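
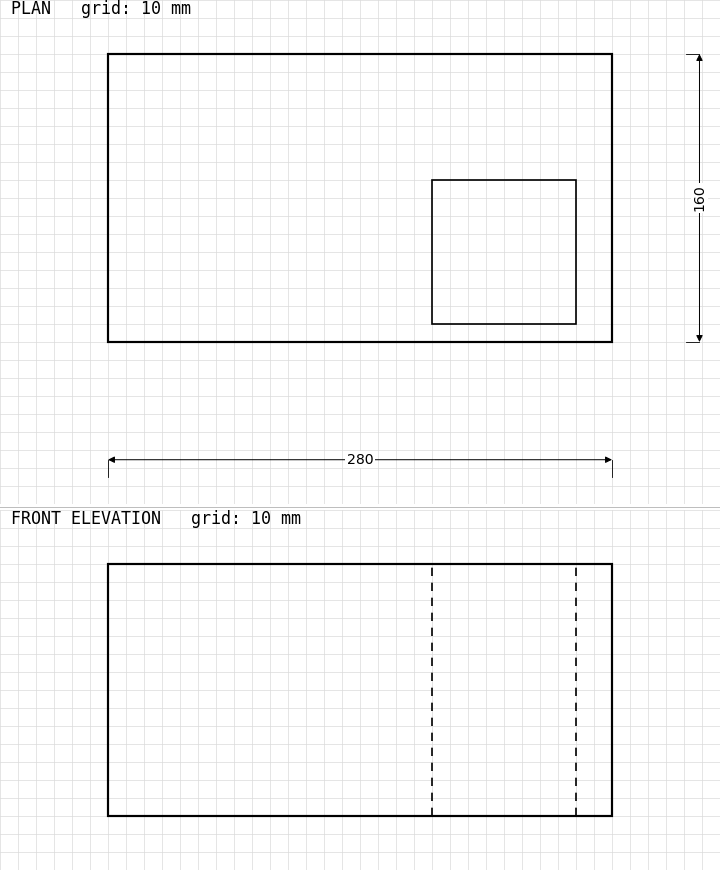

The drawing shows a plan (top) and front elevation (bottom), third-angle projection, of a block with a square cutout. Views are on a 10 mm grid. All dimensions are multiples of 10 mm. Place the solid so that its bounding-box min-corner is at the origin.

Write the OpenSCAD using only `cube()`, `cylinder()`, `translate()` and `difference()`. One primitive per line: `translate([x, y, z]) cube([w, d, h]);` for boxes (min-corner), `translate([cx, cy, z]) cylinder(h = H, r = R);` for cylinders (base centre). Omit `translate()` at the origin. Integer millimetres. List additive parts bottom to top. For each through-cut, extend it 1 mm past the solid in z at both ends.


difference() {
  cube([280, 160, 140]);
  translate([180, 10, -1]) cube([80, 80, 142]);
}


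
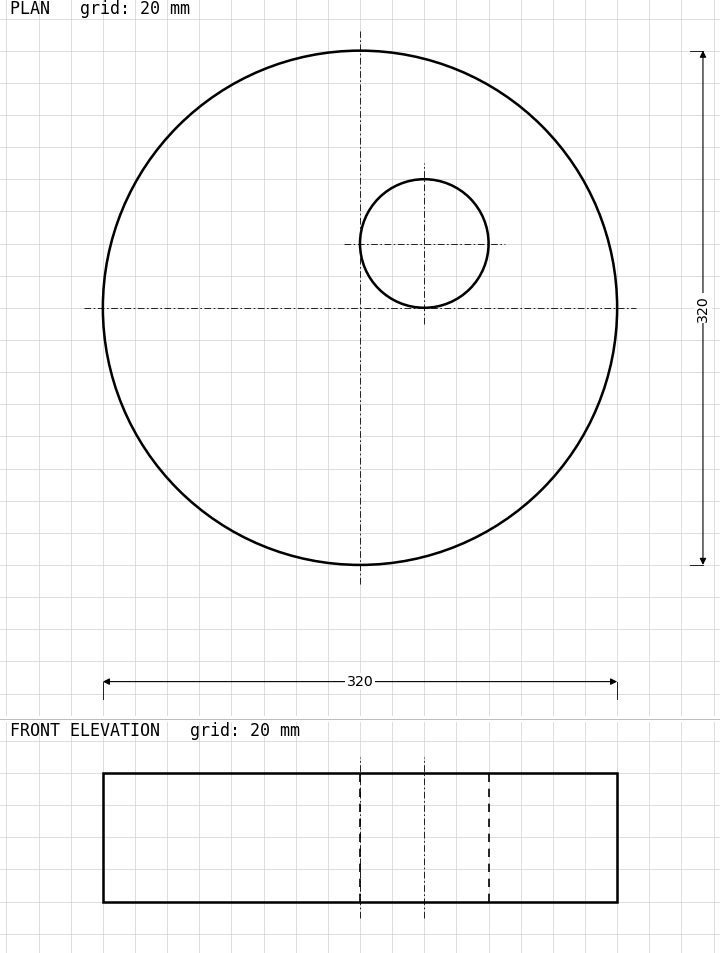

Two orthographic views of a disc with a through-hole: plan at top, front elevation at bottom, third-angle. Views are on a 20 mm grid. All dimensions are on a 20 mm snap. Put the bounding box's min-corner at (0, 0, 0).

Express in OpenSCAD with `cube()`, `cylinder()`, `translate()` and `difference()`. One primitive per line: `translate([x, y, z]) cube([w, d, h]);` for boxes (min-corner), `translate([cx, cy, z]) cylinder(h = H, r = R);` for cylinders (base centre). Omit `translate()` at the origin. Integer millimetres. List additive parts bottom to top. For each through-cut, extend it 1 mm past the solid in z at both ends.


difference() {
  translate([160, 160, 0]) cylinder(h = 80, r = 160);
  translate([200, 200, -1]) cylinder(h = 82, r = 40);
}


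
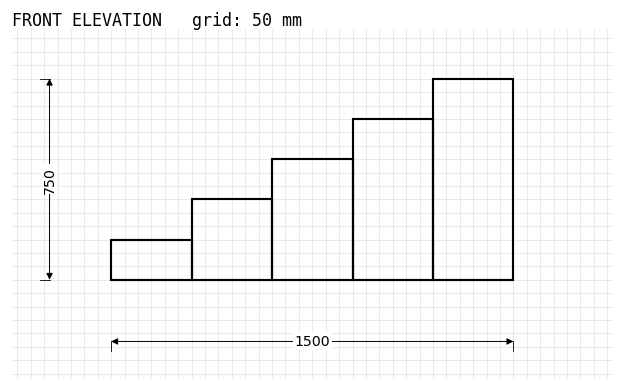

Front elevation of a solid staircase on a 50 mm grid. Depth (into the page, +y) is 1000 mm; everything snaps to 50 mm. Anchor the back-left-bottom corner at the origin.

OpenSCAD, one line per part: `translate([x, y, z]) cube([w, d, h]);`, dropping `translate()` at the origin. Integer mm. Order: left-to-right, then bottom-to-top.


cube([300, 1000, 150]);
translate([300, 0, 0]) cube([300, 1000, 300]);
translate([600, 0, 0]) cube([300, 1000, 450]);
translate([900, 0, 0]) cube([300, 1000, 600]);
translate([1200, 0, 0]) cube([300, 1000, 750]);


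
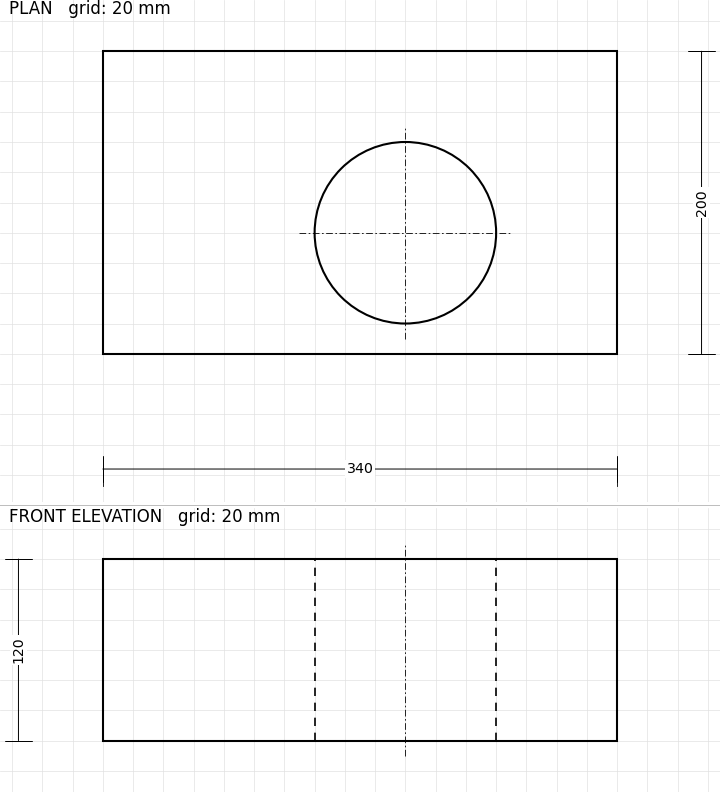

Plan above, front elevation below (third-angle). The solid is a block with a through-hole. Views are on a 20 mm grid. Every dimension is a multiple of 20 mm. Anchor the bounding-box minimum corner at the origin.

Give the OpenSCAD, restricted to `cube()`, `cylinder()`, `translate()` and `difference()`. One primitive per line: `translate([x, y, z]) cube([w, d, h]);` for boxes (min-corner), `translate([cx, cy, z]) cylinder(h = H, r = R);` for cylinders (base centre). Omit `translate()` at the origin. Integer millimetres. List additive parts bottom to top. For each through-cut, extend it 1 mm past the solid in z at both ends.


difference() {
  cube([340, 200, 120]);
  translate([200, 80, -1]) cylinder(h = 122, r = 60);
}


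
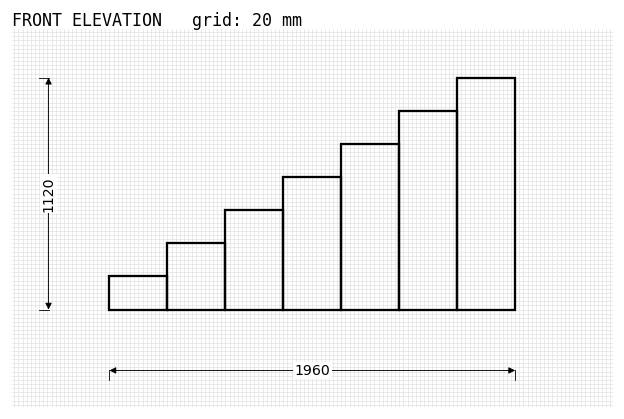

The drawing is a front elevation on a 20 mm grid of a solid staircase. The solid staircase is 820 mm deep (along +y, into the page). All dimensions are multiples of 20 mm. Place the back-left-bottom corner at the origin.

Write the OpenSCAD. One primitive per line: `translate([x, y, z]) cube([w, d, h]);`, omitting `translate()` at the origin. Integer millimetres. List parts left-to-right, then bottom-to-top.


cube([280, 820, 160]);
translate([280, 0, 0]) cube([280, 820, 320]);
translate([560, 0, 0]) cube([280, 820, 480]);
translate([840, 0, 0]) cube([280, 820, 640]);
translate([1120, 0, 0]) cube([280, 820, 800]);
translate([1400, 0, 0]) cube([280, 820, 960]);
translate([1680, 0, 0]) cube([280, 820, 1120]);


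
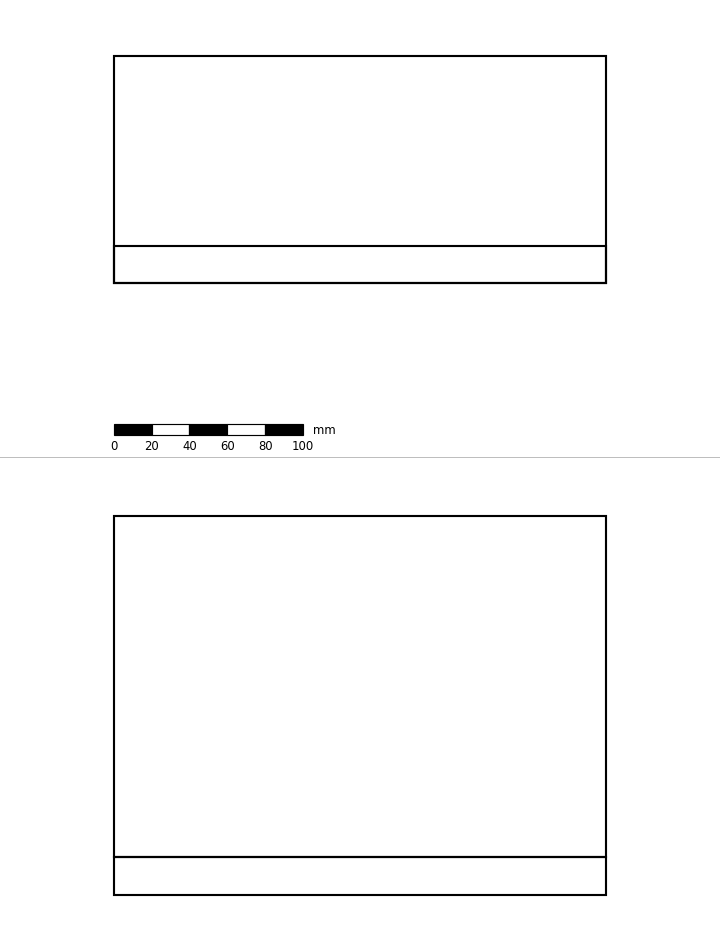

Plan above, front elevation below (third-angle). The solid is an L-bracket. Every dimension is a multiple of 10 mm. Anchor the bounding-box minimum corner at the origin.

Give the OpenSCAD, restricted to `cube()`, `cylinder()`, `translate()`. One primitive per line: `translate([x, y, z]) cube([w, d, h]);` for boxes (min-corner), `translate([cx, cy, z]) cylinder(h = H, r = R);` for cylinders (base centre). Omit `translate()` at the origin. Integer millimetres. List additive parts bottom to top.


cube([260, 120, 20]);
translate([0, 0, 20]) cube([260, 20, 180]);


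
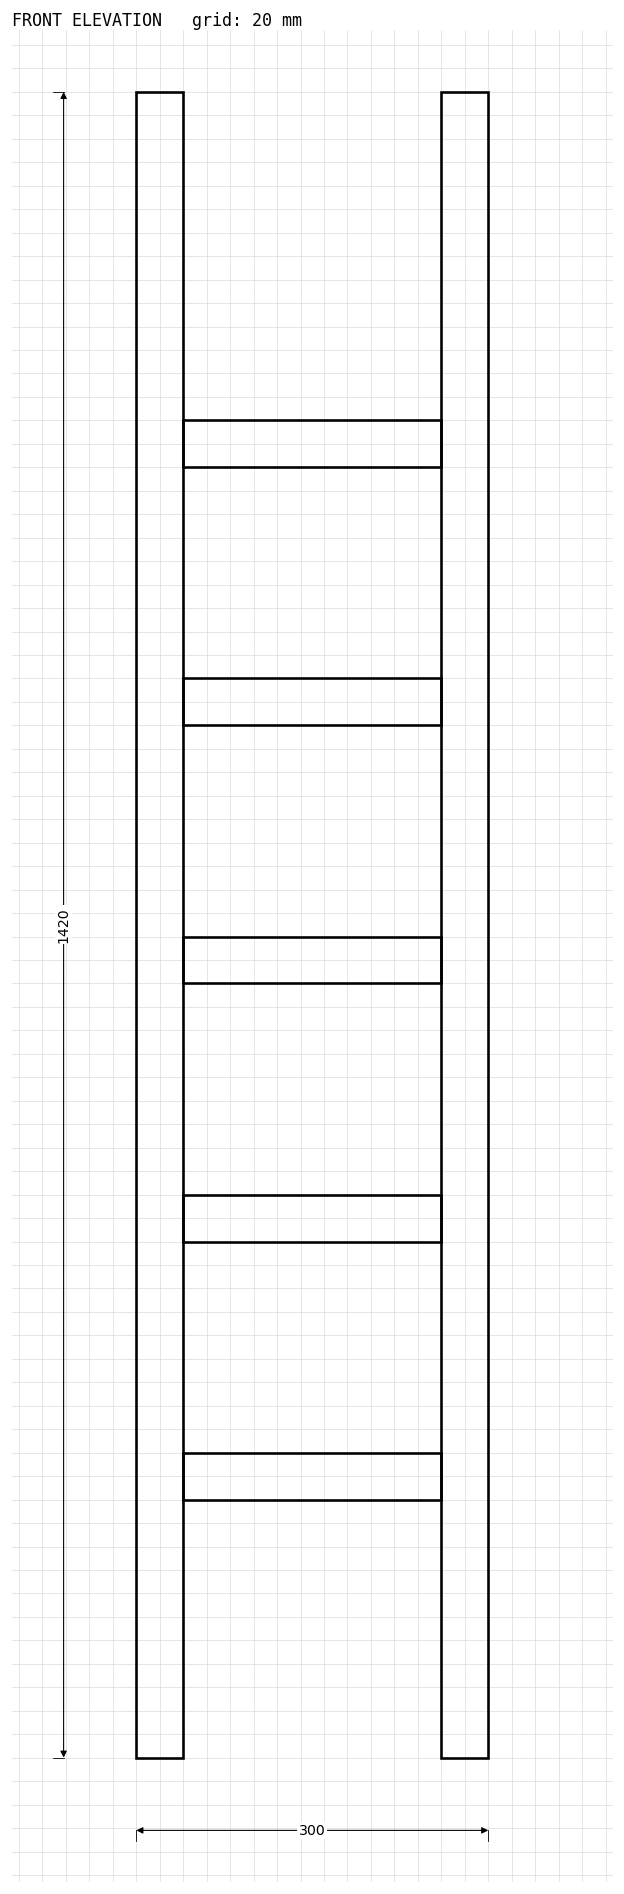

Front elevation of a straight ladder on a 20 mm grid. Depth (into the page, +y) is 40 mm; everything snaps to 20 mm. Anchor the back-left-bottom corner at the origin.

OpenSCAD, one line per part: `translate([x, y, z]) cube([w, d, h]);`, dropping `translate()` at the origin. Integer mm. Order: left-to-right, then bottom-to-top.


cube([40, 40, 1420]);
translate([40, 0, 220]) cube([220, 40, 40]);
translate([40, 0, 440]) cube([220, 40, 40]);
translate([40, 0, 660]) cube([220, 40, 40]);
translate([40, 0, 880]) cube([220, 40, 40]);
translate([40, 0, 1100]) cube([220, 40, 40]);
translate([260, 0, 0]) cube([40, 40, 1420]);


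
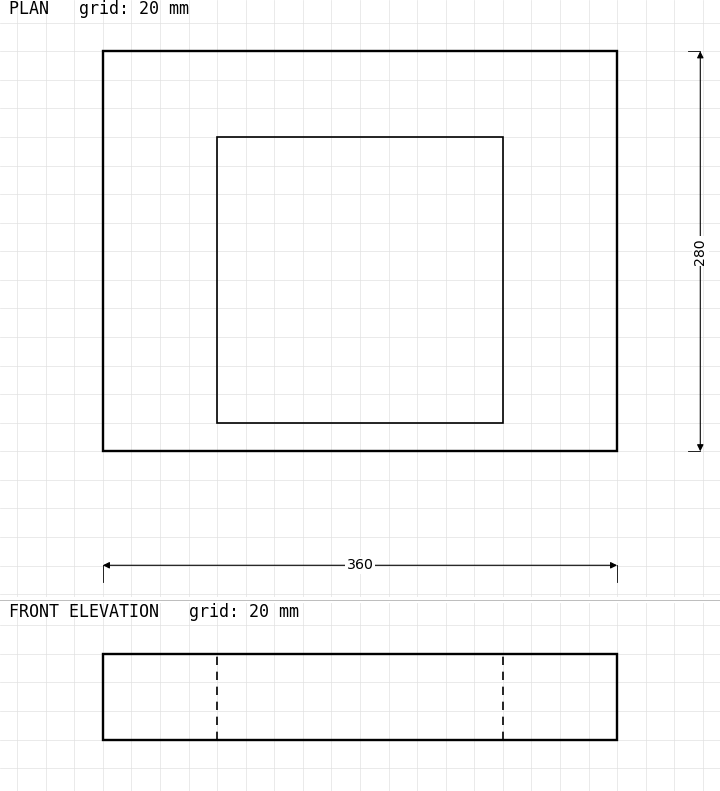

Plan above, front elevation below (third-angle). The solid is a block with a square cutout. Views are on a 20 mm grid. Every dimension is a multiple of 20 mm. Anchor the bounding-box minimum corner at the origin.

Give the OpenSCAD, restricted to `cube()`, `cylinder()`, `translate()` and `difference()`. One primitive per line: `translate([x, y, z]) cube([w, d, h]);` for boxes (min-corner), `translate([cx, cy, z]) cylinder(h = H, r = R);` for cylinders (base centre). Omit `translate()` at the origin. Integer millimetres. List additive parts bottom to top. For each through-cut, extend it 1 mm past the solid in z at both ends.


difference() {
  cube([360, 280, 60]);
  translate([80, 20, -1]) cube([200, 200, 62]);
}


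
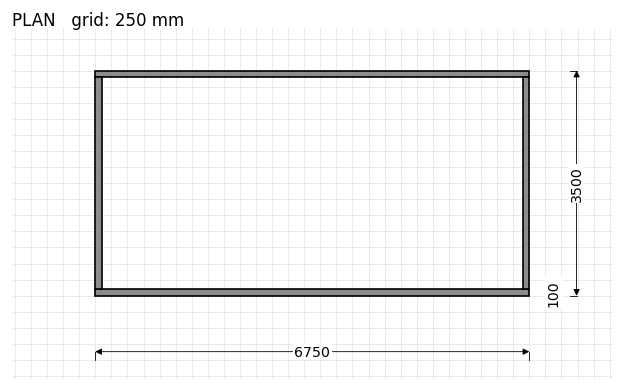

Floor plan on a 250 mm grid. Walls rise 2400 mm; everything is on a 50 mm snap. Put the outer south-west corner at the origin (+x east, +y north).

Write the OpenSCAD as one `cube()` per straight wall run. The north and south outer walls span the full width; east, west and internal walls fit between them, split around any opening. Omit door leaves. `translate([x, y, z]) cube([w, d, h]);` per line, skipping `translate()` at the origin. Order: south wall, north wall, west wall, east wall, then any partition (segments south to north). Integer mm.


cube([6750, 100, 2400]);
translate([0, 3400, 0]) cube([6750, 100, 2400]);
translate([0, 100, 0]) cube([100, 3300, 2400]);
translate([6650, 100, 0]) cube([100, 3300, 2400]);


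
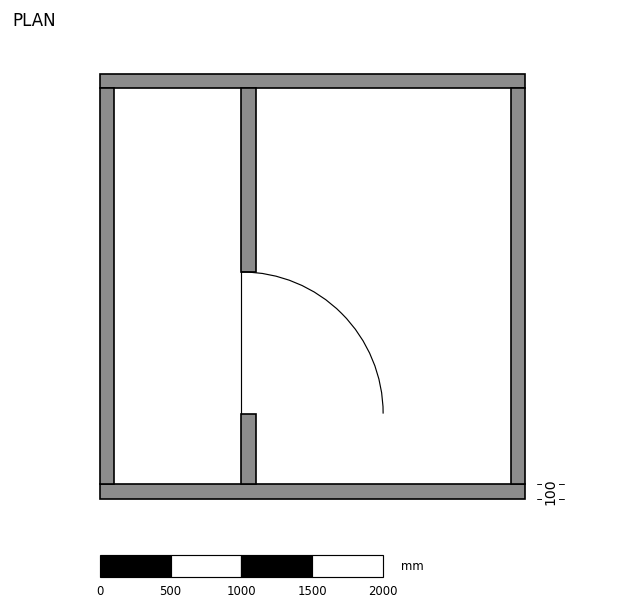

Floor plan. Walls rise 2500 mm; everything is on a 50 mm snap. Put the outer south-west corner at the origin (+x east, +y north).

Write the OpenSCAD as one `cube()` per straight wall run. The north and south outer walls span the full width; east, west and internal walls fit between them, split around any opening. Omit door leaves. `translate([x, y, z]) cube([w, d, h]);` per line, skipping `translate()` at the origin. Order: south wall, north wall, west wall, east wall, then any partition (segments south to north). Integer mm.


cube([3000, 100, 2500]);
translate([0, 2900, 0]) cube([3000, 100, 2500]);
translate([0, 100, 0]) cube([100, 2800, 2500]);
translate([2900, 100, 0]) cube([100, 2800, 2500]);
translate([1000, 100, 0]) cube([100, 500, 2500]);
translate([1000, 1600, 0]) cube([100, 1300, 2500]);


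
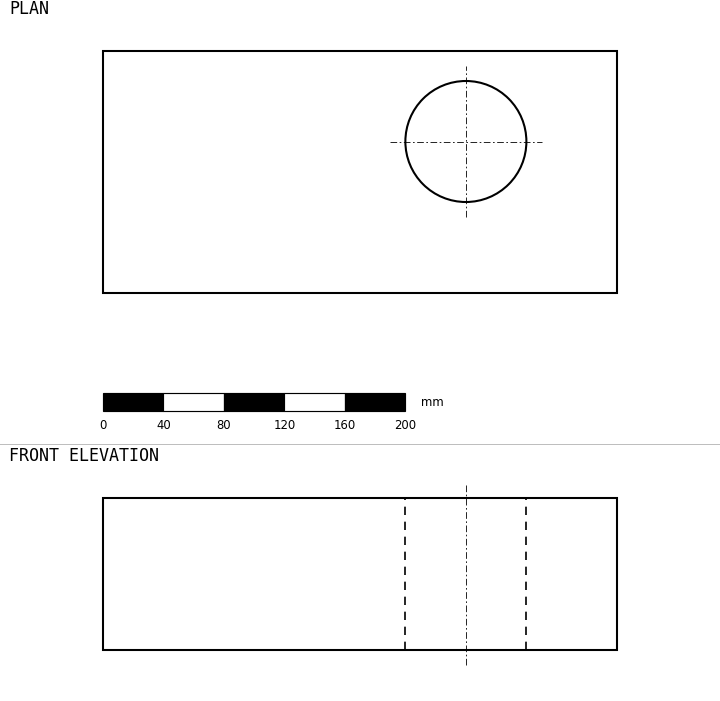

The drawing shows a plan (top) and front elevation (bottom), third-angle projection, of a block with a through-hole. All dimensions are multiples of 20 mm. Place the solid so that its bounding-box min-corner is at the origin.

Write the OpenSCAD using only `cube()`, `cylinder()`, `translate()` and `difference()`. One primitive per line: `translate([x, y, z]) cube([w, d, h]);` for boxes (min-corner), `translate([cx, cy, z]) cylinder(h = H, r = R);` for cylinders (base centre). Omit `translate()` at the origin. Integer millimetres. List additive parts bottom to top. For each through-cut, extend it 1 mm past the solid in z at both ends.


difference() {
  cube([340, 160, 100]);
  translate([240, 100, -1]) cylinder(h = 102, r = 40);
}


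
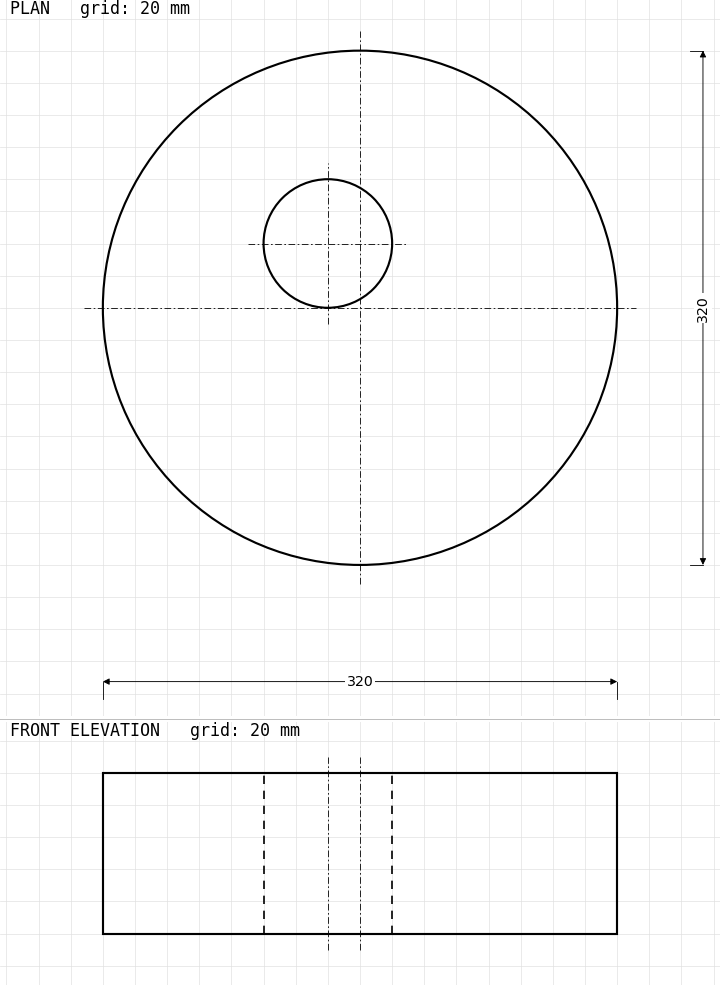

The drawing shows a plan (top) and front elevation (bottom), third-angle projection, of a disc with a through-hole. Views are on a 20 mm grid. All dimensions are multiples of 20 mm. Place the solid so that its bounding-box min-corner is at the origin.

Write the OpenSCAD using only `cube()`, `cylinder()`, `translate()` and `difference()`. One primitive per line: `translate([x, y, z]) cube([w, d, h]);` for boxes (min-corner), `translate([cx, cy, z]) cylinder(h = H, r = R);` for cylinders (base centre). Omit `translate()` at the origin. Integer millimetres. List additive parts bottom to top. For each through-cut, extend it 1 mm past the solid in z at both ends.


difference() {
  translate([160, 160, 0]) cylinder(h = 100, r = 160);
  translate([140, 200, -1]) cylinder(h = 102, r = 40);
}


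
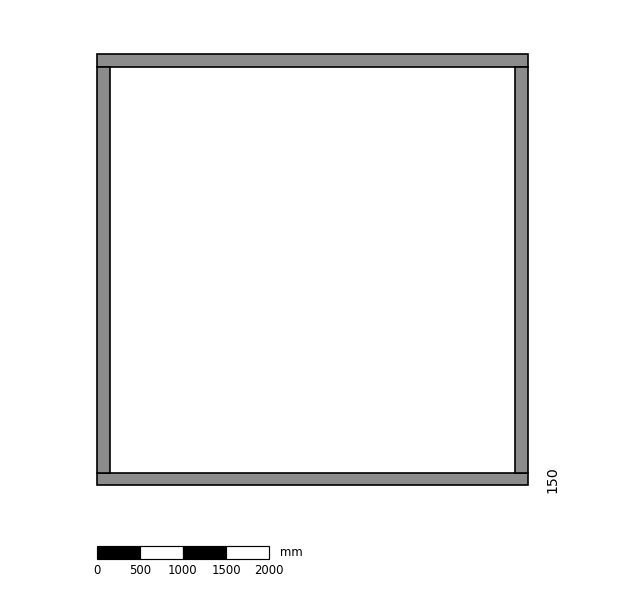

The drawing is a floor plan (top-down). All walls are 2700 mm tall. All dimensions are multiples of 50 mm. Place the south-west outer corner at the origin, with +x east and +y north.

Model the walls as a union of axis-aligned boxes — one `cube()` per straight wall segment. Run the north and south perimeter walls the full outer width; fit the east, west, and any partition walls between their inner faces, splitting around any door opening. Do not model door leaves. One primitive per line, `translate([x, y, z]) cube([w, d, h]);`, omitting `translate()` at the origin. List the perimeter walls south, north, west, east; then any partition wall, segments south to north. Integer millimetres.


cube([5000, 150, 2700]);
translate([0, 4850, 0]) cube([5000, 150, 2700]);
translate([0, 150, 0]) cube([150, 4700, 2700]);
translate([4850, 150, 0]) cube([150, 4700, 2700]);


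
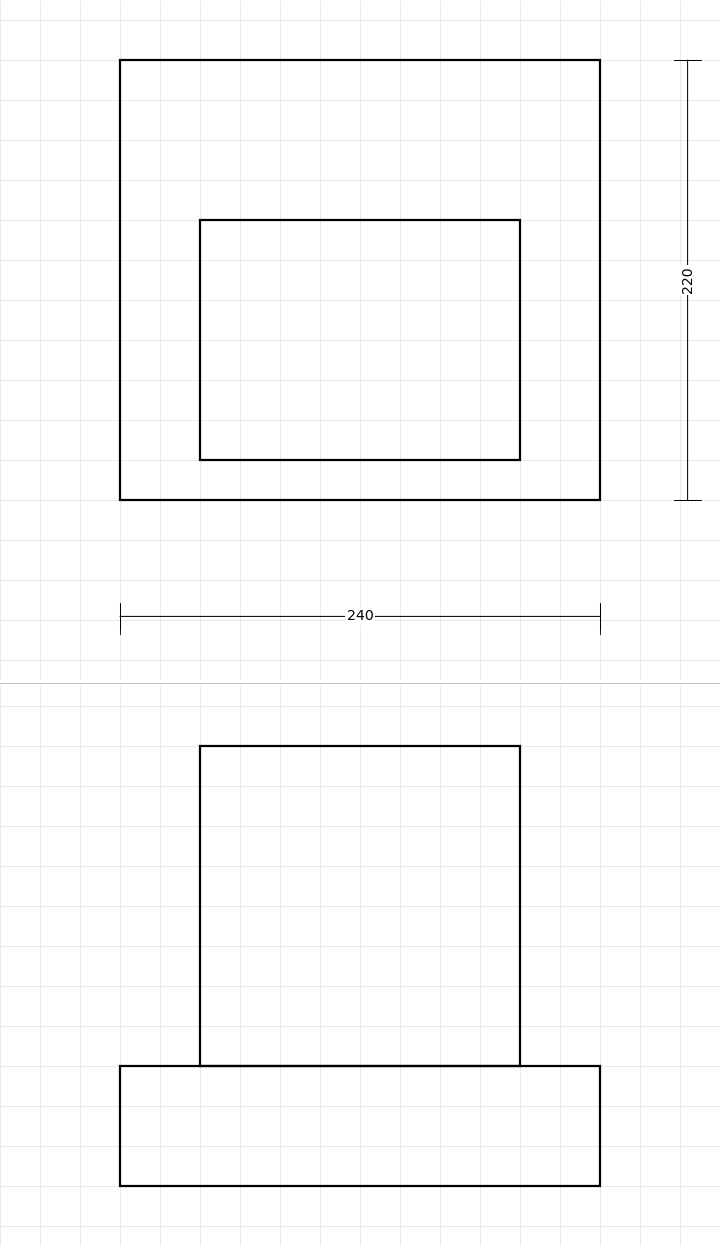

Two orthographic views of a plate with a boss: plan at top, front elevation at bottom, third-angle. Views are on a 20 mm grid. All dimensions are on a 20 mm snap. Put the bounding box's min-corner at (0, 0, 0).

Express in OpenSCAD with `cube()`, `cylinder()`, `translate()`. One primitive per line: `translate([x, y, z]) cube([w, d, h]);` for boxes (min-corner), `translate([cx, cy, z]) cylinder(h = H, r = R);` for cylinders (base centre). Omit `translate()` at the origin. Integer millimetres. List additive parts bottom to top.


cube([240, 220, 60]);
translate([40, 20, 60]) cube([160, 120, 160]);


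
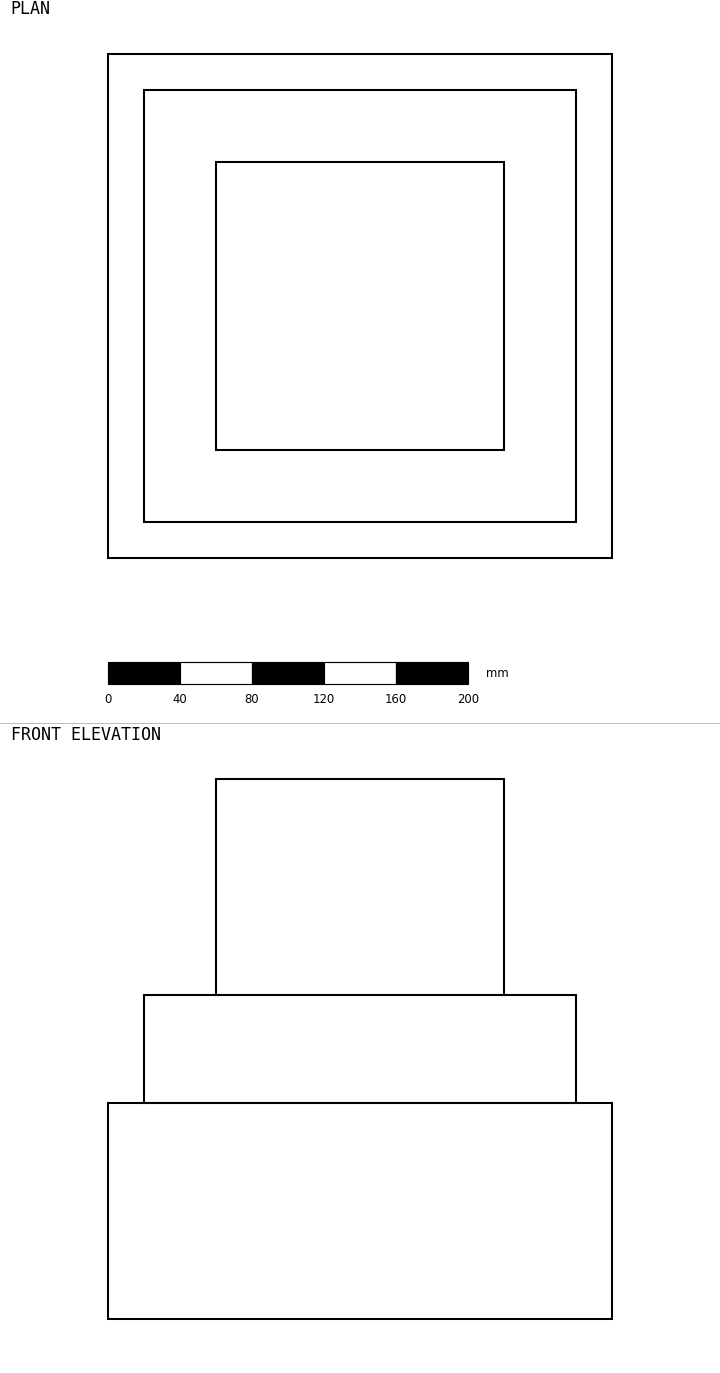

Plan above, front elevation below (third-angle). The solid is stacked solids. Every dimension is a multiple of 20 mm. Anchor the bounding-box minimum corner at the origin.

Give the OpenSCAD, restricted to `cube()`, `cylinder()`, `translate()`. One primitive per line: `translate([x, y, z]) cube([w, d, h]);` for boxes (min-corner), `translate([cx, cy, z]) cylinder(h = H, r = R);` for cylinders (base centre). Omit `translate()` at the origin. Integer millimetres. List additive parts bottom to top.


cube([280, 280, 120]);
translate([20, 20, 120]) cube([240, 240, 60]);
translate([60, 60, 180]) cube([160, 160, 120]);


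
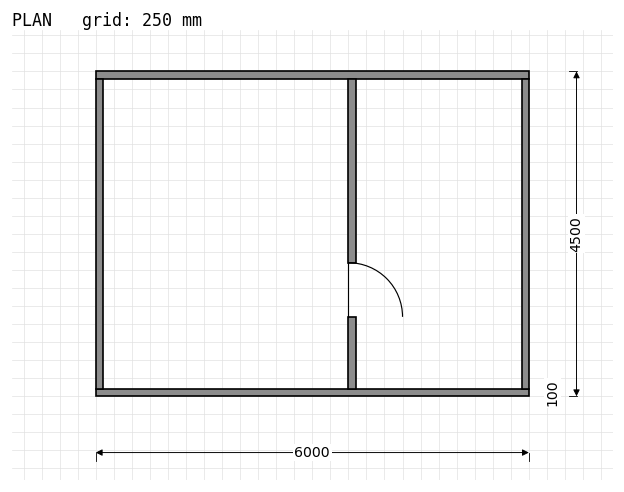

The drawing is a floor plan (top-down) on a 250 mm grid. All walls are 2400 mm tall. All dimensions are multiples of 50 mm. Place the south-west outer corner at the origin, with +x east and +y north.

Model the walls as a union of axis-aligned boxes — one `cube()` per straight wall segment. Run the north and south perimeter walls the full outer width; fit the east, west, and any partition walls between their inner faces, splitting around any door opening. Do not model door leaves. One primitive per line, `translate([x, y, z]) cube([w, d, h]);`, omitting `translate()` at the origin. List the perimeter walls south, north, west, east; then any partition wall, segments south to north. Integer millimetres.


cube([6000, 100, 2400]);
translate([0, 4400, 0]) cube([6000, 100, 2400]);
translate([0, 100, 0]) cube([100, 4300, 2400]);
translate([5900, 100, 0]) cube([100, 4300, 2400]);
translate([3500, 100, 0]) cube([100, 1000, 2400]);
translate([3500, 1850, 0]) cube([100, 2550, 2400]);


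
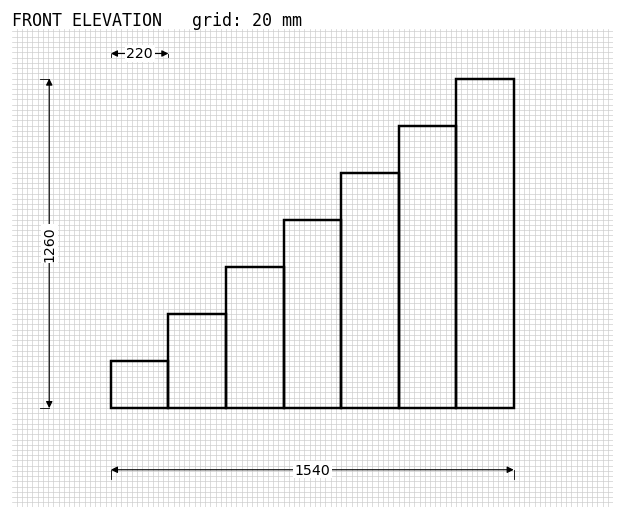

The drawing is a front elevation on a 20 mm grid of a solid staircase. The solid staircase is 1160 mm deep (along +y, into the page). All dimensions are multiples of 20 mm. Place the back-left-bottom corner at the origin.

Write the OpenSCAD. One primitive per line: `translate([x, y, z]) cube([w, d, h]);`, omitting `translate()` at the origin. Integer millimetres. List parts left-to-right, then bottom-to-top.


cube([220, 1160, 180]);
translate([220, 0, 0]) cube([220, 1160, 360]);
translate([440, 0, 0]) cube([220, 1160, 540]);
translate([660, 0, 0]) cube([220, 1160, 720]);
translate([880, 0, 0]) cube([220, 1160, 900]);
translate([1100, 0, 0]) cube([220, 1160, 1080]);
translate([1320, 0, 0]) cube([220, 1160, 1260]);


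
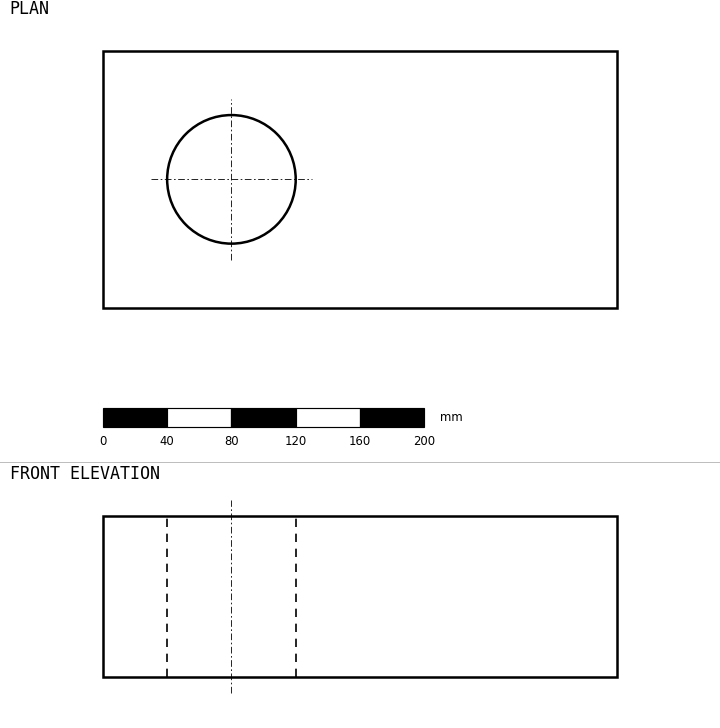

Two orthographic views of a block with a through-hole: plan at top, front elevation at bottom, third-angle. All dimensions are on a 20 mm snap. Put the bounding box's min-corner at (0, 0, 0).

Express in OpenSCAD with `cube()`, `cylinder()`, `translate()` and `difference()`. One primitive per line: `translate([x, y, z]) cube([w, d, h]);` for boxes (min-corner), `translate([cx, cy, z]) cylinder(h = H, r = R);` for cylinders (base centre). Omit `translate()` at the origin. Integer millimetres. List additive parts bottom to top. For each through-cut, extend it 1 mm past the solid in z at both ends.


difference() {
  cube([320, 160, 100]);
  translate([80, 80, -1]) cylinder(h = 102, r = 40);
}


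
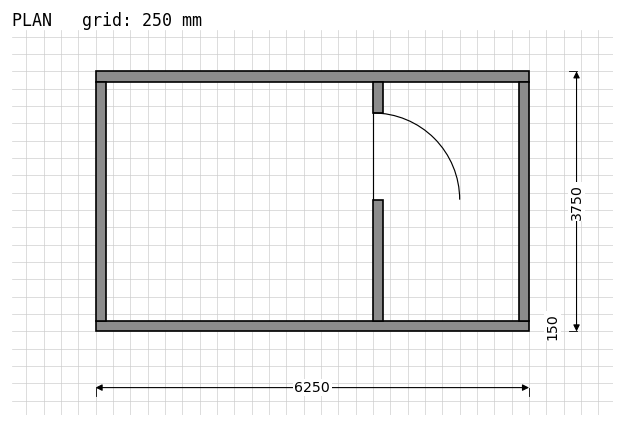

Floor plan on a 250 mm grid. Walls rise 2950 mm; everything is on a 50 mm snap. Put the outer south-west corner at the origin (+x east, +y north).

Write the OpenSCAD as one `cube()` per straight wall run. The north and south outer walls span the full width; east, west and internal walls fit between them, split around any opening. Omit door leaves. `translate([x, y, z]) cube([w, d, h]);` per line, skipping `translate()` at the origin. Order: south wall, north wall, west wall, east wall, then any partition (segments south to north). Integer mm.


cube([6250, 150, 2950]);
translate([0, 3600, 0]) cube([6250, 150, 2950]);
translate([0, 150, 0]) cube([150, 3450, 2950]);
translate([6100, 150, 0]) cube([150, 3450, 2950]);
translate([4000, 150, 0]) cube([150, 1750, 2950]);
translate([4000, 3150, 0]) cube([150, 450, 2950]);


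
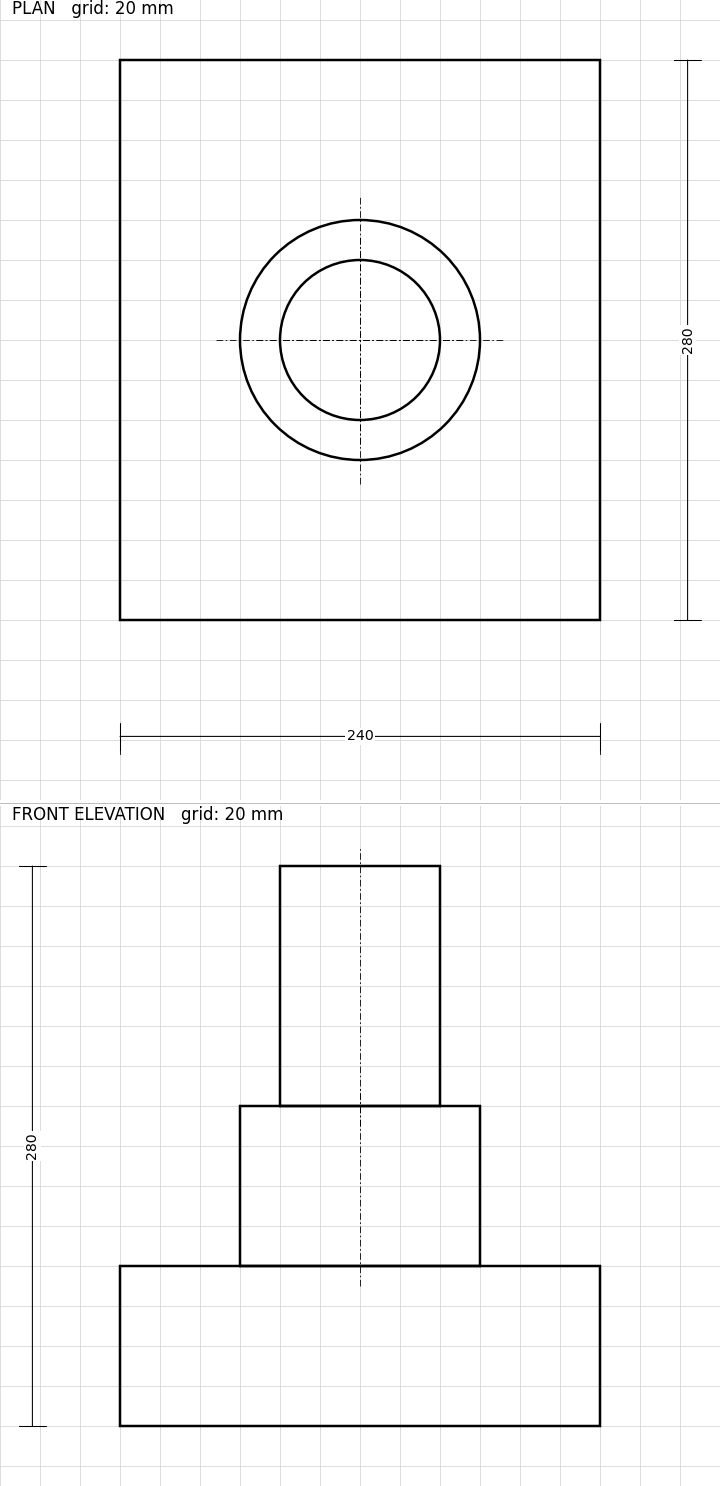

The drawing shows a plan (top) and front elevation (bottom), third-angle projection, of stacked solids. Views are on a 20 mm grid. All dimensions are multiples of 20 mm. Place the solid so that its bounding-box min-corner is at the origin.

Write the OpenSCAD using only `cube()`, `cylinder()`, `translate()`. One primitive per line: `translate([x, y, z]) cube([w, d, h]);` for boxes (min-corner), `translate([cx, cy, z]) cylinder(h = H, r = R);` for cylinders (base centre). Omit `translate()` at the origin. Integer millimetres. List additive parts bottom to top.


cube([240, 280, 80]);
translate([120, 140, 80]) cylinder(h = 80, r = 60);
translate([120, 140, 160]) cylinder(h = 120, r = 40);


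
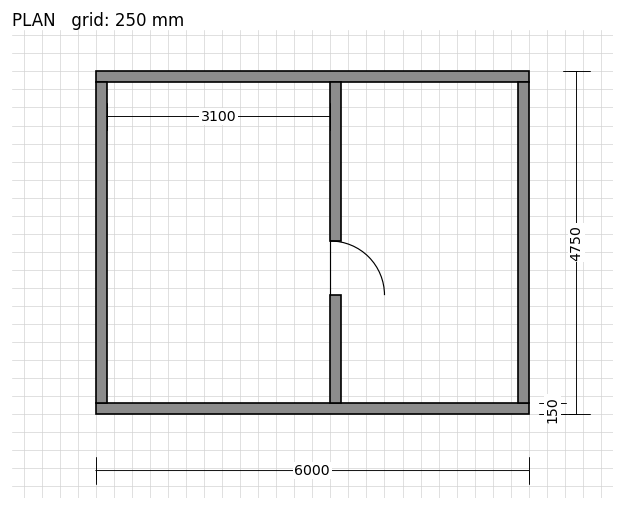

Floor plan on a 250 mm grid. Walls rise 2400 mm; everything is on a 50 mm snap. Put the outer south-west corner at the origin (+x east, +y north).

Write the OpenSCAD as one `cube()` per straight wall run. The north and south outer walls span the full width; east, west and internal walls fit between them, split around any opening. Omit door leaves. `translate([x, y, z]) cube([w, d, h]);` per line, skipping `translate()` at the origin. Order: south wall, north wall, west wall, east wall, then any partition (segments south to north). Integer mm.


cube([6000, 150, 2400]);
translate([0, 4600, 0]) cube([6000, 150, 2400]);
translate([0, 150, 0]) cube([150, 4450, 2400]);
translate([5850, 150, 0]) cube([150, 4450, 2400]);
translate([3250, 150, 0]) cube([150, 1500, 2400]);
translate([3250, 2400, 0]) cube([150, 2200, 2400]);


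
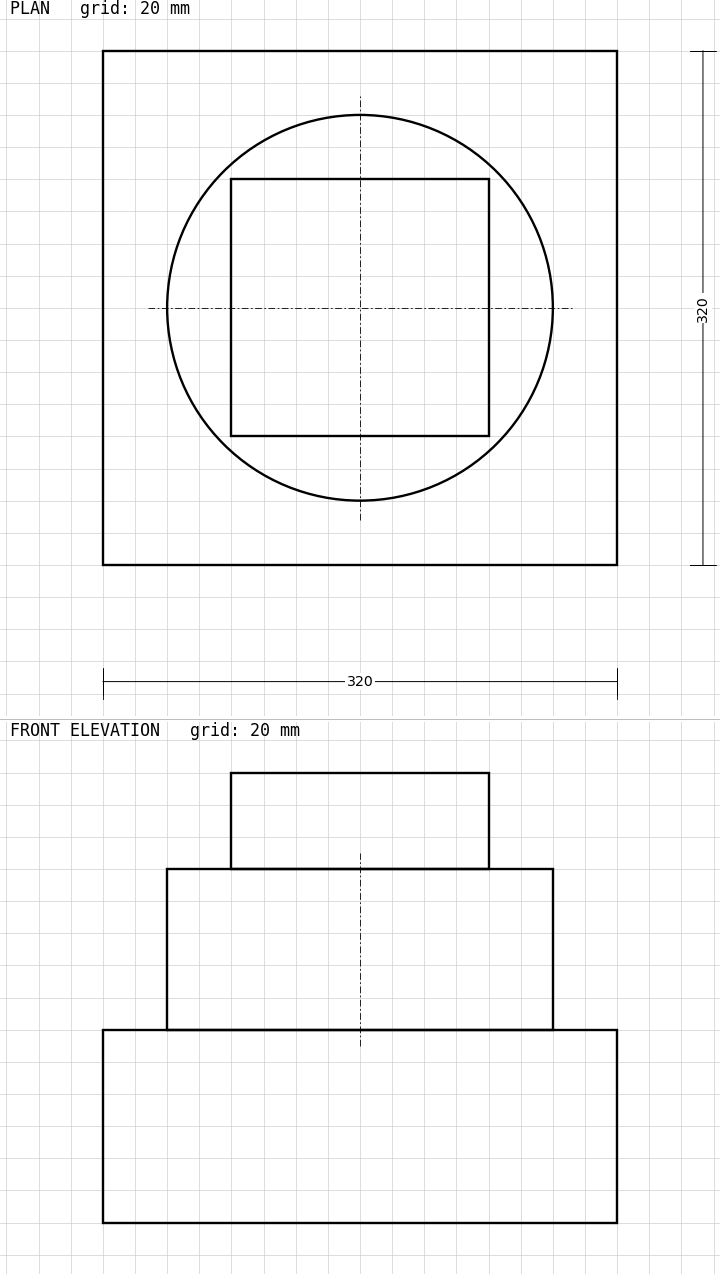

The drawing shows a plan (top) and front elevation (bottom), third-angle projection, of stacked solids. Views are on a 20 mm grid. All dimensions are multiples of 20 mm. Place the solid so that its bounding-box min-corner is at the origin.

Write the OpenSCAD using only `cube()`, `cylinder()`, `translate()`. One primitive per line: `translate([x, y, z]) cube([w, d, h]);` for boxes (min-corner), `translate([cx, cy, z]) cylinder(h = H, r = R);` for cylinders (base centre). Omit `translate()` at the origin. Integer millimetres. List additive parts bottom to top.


cube([320, 320, 120]);
translate([160, 160, 120]) cylinder(h = 100, r = 120);
translate([80, 80, 220]) cube([160, 160, 60]);


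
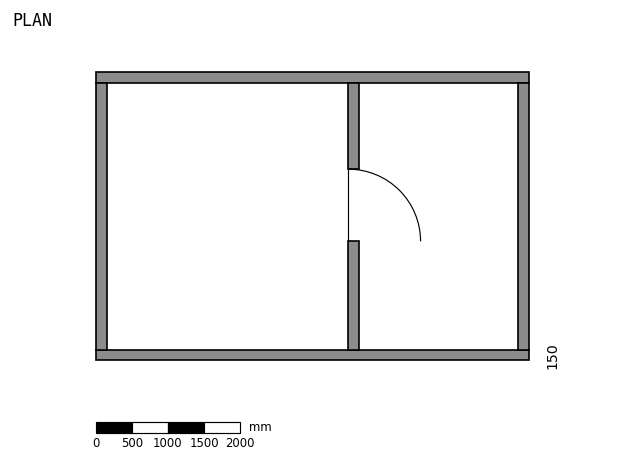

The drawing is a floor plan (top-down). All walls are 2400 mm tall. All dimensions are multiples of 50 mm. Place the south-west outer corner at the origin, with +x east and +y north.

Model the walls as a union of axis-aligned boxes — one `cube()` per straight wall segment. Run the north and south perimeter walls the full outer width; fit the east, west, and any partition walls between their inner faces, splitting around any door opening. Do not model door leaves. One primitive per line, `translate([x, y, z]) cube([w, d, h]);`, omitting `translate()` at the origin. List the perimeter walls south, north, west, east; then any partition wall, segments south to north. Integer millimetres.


cube([6000, 150, 2400]);
translate([0, 3850, 0]) cube([6000, 150, 2400]);
translate([0, 150, 0]) cube([150, 3700, 2400]);
translate([5850, 150, 0]) cube([150, 3700, 2400]);
translate([3500, 150, 0]) cube([150, 1500, 2400]);
translate([3500, 2650, 0]) cube([150, 1200, 2400]);


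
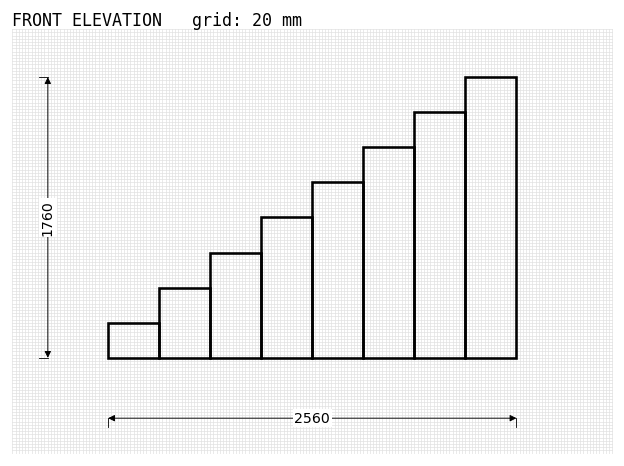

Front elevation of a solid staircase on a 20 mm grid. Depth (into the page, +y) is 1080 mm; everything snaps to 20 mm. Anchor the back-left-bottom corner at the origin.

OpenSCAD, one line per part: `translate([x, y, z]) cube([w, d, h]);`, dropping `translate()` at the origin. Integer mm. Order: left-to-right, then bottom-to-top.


cube([320, 1080, 220]);
translate([320, 0, 0]) cube([320, 1080, 440]);
translate([640, 0, 0]) cube([320, 1080, 660]);
translate([960, 0, 0]) cube([320, 1080, 880]);
translate([1280, 0, 0]) cube([320, 1080, 1100]);
translate([1600, 0, 0]) cube([320, 1080, 1320]);
translate([1920, 0, 0]) cube([320, 1080, 1540]);
translate([2240, 0, 0]) cube([320, 1080, 1760]);


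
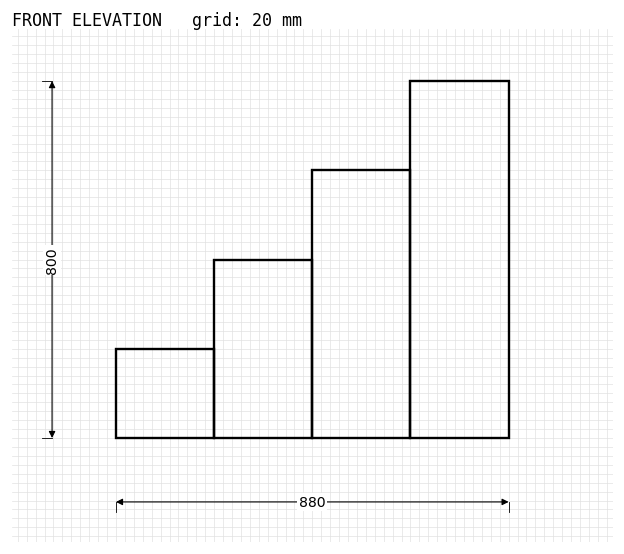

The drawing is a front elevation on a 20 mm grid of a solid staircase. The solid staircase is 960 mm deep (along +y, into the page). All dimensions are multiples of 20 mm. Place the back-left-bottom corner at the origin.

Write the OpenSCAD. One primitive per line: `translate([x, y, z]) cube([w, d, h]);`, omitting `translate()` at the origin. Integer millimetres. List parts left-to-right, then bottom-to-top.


cube([220, 960, 200]);
translate([220, 0, 0]) cube([220, 960, 400]);
translate([440, 0, 0]) cube([220, 960, 600]);
translate([660, 0, 0]) cube([220, 960, 800]);


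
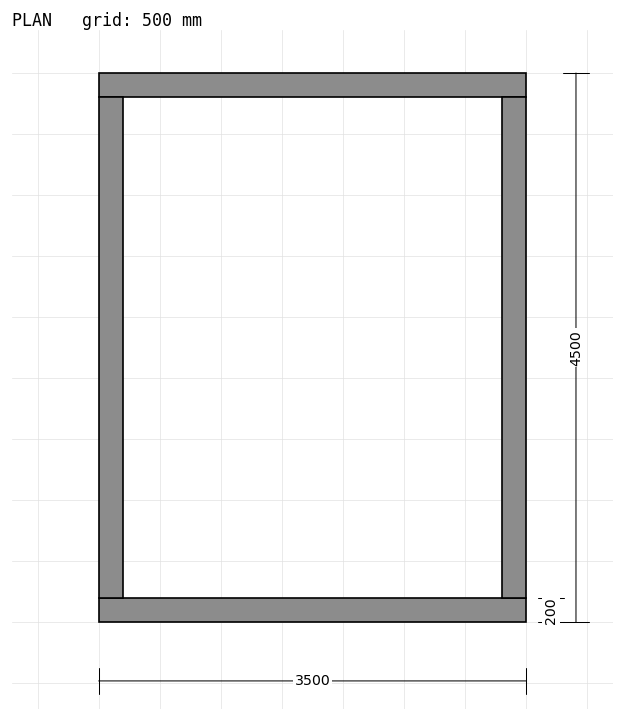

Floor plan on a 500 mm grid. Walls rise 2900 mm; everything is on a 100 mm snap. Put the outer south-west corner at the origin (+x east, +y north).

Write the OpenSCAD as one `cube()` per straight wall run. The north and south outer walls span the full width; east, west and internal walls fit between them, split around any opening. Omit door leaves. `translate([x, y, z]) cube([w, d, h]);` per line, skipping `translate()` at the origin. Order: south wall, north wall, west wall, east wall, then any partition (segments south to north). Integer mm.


cube([3500, 200, 2900]);
translate([0, 4300, 0]) cube([3500, 200, 2900]);
translate([0, 200, 0]) cube([200, 4100, 2900]);
translate([3300, 200, 0]) cube([200, 4100, 2900]);


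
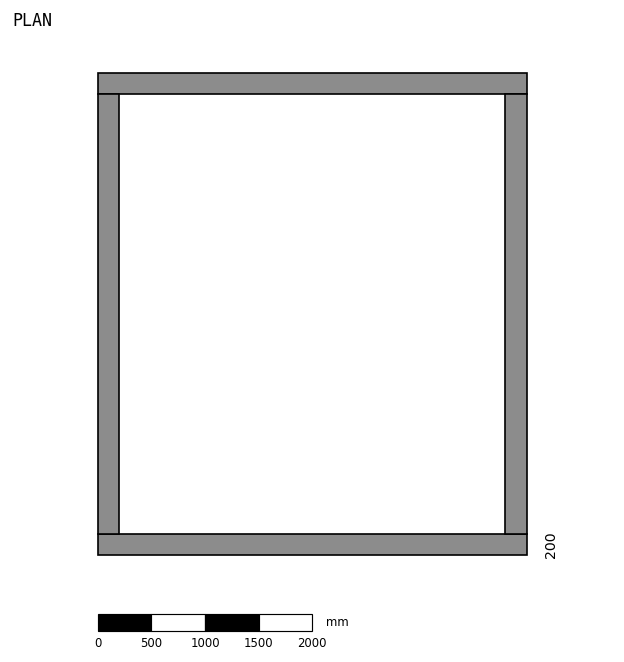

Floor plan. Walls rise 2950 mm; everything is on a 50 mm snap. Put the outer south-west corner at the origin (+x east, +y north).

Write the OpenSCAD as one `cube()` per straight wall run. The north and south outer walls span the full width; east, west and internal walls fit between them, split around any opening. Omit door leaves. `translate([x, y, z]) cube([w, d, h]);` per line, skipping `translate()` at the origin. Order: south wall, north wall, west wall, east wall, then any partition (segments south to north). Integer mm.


cube([4000, 200, 2950]);
translate([0, 4300, 0]) cube([4000, 200, 2950]);
translate([0, 200, 0]) cube([200, 4100, 2950]);
translate([3800, 200, 0]) cube([200, 4100, 2950]);


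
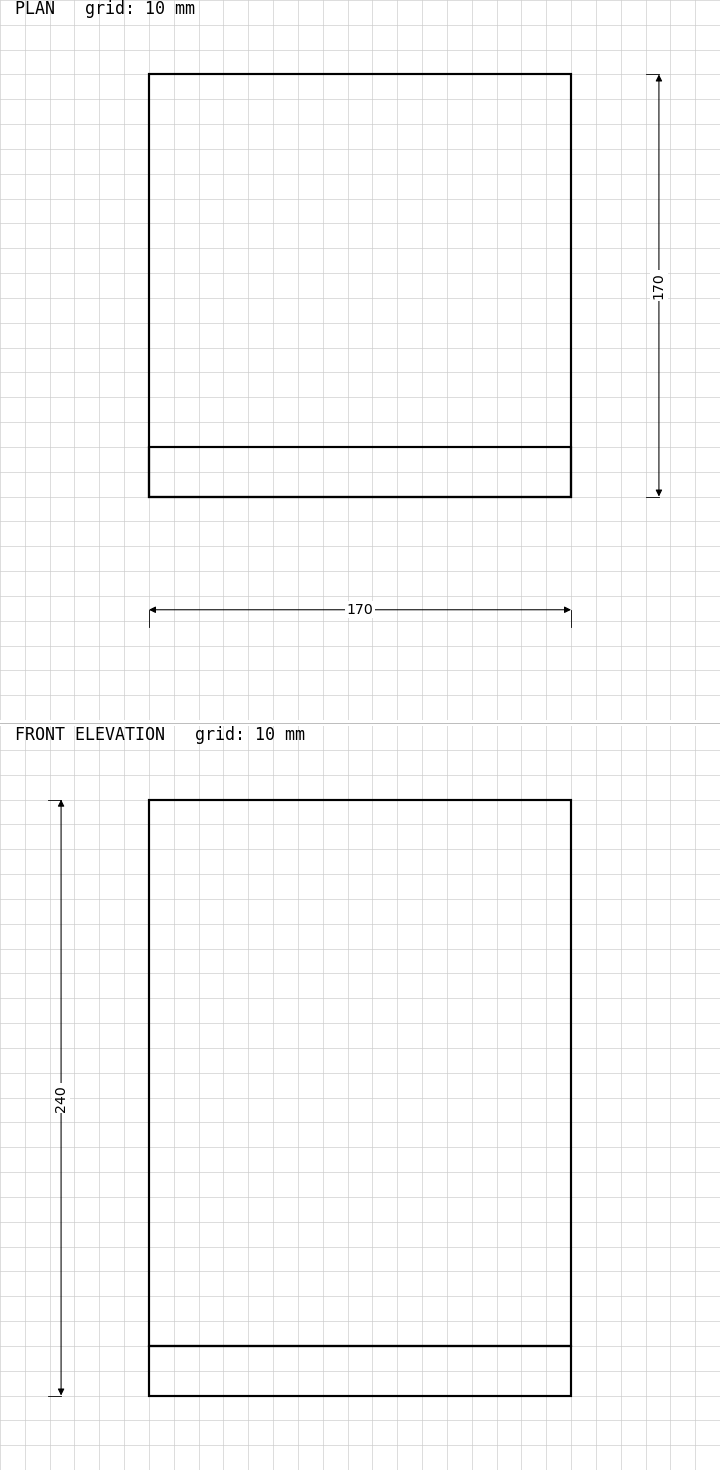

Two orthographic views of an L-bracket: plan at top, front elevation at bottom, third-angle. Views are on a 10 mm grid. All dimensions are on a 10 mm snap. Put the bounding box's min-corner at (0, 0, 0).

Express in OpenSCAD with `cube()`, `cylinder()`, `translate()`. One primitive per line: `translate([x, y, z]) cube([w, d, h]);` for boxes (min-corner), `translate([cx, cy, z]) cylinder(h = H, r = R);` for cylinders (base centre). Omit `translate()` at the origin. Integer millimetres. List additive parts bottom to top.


cube([170, 170, 20]);
translate([0, 0, 20]) cube([170, 20, 220]);


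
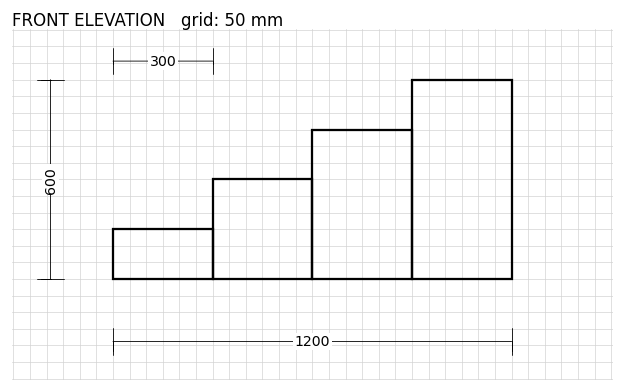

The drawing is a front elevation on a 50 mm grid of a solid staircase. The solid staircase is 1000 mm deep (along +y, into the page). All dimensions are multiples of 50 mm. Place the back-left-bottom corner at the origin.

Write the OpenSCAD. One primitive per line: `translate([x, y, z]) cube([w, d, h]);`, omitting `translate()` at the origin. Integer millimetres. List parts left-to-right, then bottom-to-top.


cube([300, 1000, 150]);
translate([300, 0, 0]) cube([300, 1000, 300]);
translate([600, 0, 0]) cube([300, 1000, 450]);
translate([900, 0, 0]) cube([300, 1000, 600]);


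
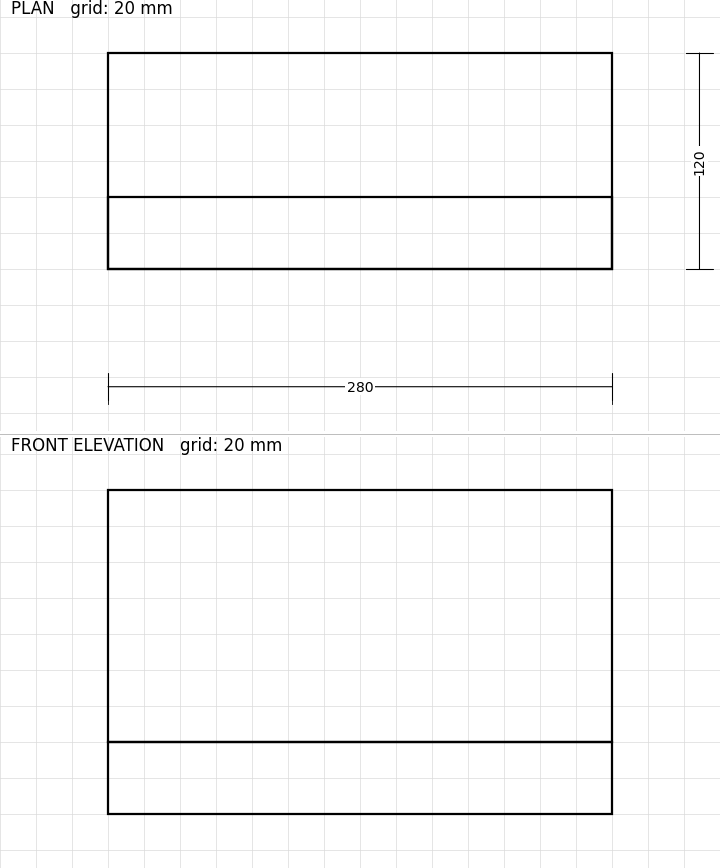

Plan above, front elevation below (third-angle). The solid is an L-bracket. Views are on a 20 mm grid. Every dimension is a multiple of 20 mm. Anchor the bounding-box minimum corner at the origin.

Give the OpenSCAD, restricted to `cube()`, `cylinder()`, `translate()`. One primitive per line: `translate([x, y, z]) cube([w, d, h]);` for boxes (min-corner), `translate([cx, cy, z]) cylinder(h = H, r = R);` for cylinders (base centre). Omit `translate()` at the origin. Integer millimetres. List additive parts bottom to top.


cube([280, 120, 40]);
translate([0, 0, 40]) cube([280, 40, 140]);


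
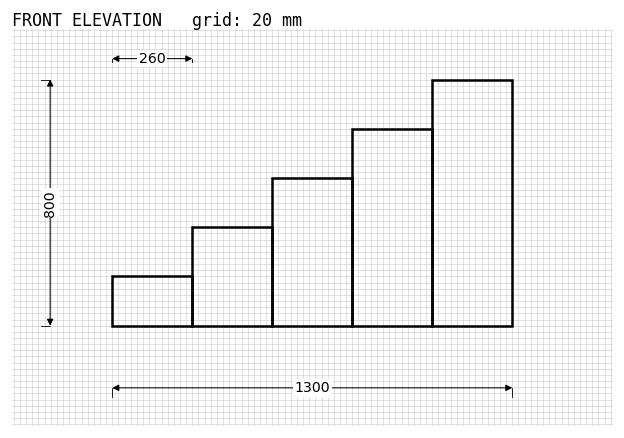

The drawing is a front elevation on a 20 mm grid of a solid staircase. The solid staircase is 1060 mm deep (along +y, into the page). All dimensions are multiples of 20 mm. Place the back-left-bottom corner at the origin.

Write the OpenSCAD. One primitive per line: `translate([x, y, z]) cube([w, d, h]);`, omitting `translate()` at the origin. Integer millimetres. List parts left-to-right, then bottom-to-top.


cube([260, 1060, 160]);
translate([260, 0, 0]) cube([260, 1060, 320]);
translate([520, 0, 0]) cube([260, 1060, 480]);
translate([780, 0, 0]) cube([260, 1060, 640]);
translate([1040, 0, 0]) cube([260, 1060, 800]);


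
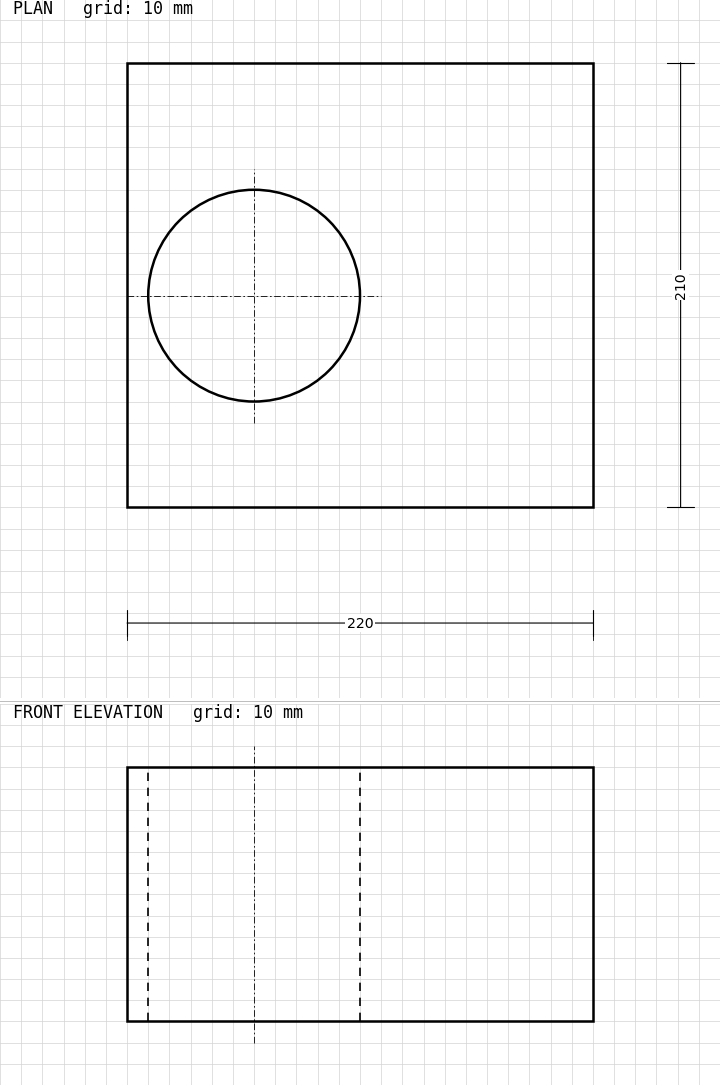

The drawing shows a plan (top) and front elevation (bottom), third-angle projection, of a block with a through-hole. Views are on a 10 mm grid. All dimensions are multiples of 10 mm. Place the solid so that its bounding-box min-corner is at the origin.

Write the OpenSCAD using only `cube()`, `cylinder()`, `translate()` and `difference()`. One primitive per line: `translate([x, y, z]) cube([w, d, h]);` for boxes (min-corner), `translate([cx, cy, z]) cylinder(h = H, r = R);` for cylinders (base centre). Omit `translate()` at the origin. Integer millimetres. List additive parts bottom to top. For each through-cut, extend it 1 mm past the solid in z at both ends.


difference() {
  cube([220, 210, 120]);
  translate([60, 100, -1]) cylinder(h = 122, r = 50);
}


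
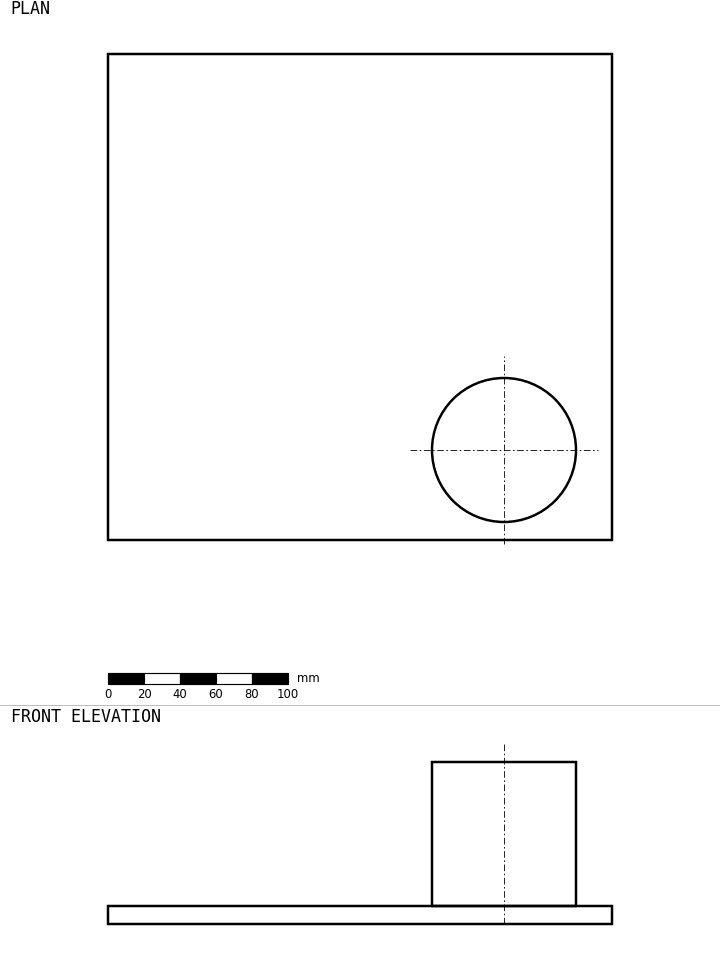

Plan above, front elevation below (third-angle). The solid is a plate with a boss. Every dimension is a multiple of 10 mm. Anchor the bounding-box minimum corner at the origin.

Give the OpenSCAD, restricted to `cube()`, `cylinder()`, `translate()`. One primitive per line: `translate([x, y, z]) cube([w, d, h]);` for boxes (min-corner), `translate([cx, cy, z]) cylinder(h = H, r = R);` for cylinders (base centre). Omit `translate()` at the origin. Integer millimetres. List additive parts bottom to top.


cube([280, 270, 10]);
translate([220, 50, 10]) cylinder(h = 80, r = 40);


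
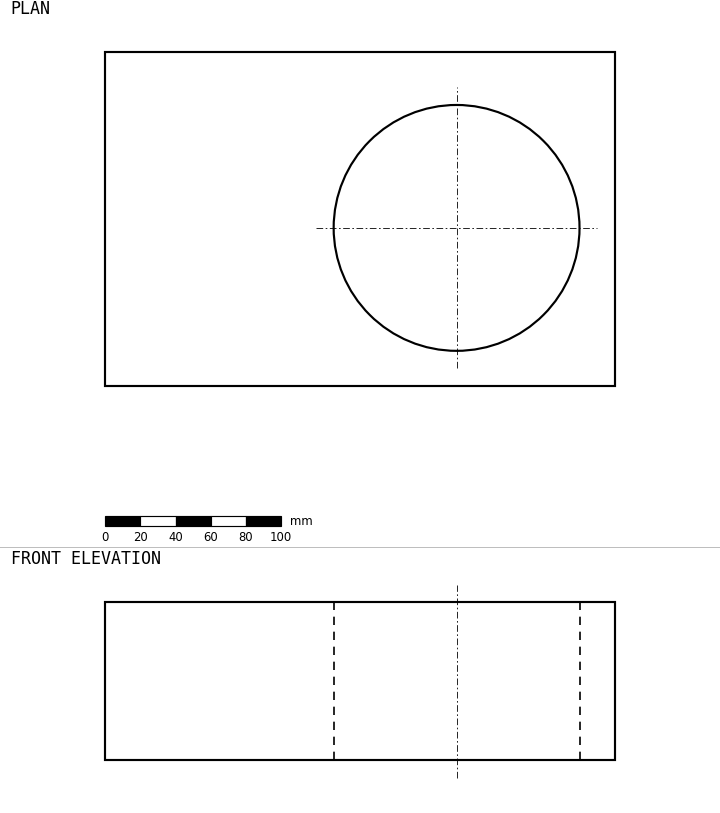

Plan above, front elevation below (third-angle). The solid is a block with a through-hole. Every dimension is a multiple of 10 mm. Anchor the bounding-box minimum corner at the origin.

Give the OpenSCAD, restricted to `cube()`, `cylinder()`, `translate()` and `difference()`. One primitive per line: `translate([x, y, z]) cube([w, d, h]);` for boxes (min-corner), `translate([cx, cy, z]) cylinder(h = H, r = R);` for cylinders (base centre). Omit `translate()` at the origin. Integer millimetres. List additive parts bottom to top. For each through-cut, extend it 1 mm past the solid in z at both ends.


difference() {
  cube([290, 190, 90]);
  translate([200, 90, -1]) cylinder(h = 92, r = 70);
}


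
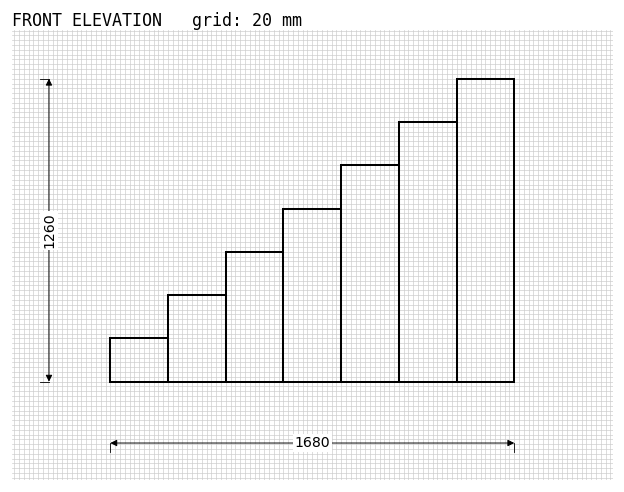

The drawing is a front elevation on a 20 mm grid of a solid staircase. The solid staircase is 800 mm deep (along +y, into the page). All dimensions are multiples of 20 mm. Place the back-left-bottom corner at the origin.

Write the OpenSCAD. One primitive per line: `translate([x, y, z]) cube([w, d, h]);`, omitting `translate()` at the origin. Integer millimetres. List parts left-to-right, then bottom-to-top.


cube([240, 800, 180]);
translate([240, 0, 0]) cube([240, 800, 360]);
translate([480, 0, 0]) cube([240, 800, 540]);
translate([720, 0, 0]) cube([240, 800, 720]);
translate([960, 0, 0]) cube([240, 800, 900]);
translate([1200, 0, 0]) cube([240, 800, 1080]);
translate([1440, 0, 0]) cube([240, 800, 1260]);


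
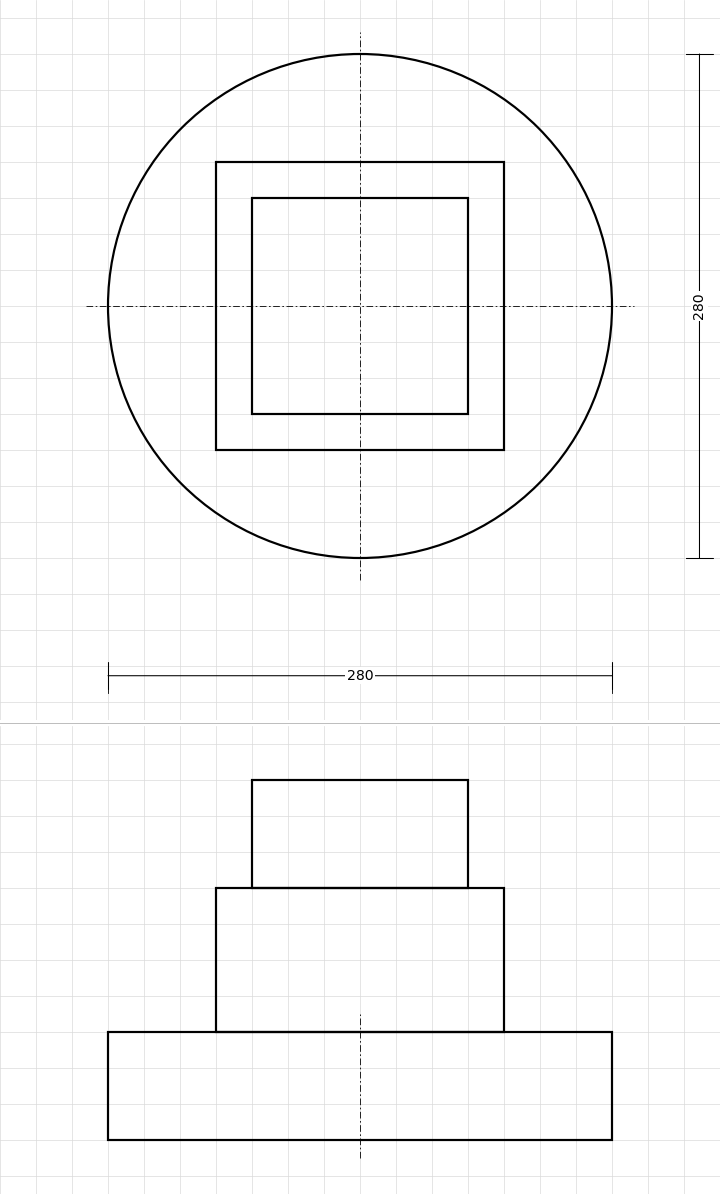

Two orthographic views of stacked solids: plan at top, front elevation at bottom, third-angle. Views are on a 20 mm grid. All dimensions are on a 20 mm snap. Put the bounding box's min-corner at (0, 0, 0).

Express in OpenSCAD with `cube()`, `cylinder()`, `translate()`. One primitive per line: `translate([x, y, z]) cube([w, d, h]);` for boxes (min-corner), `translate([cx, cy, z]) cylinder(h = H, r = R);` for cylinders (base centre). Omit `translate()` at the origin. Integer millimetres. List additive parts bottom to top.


translate([140, 140, 0]) cylinder(h = 60, r = 140);
translate([60, 60, 60]) cube([160, 160, 80]);
translate([80, 80, 140]) cube([120, 120, 60]);


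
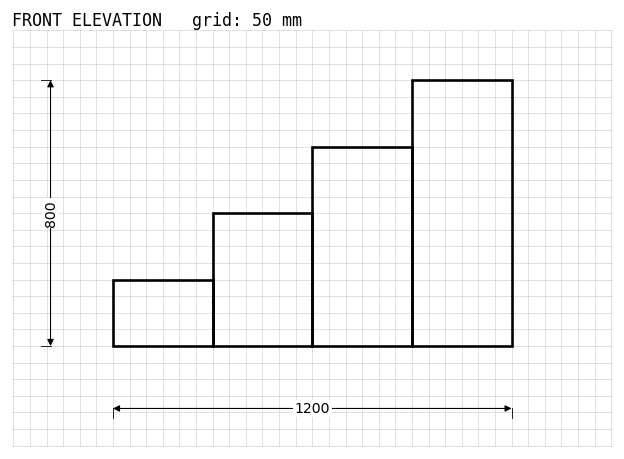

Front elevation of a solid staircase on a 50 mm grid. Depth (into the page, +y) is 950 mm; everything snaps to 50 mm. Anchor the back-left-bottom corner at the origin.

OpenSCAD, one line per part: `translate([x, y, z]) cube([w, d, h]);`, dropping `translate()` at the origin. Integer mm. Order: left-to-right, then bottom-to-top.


cube([300, 950, 200]);
translate([300, 0, 0]) cube([300, 950, 400]);
translate([600, 0, 0]) cube([300, 950, 600]);
translate([900, 0, 0]) cube([300, 950, 800]);


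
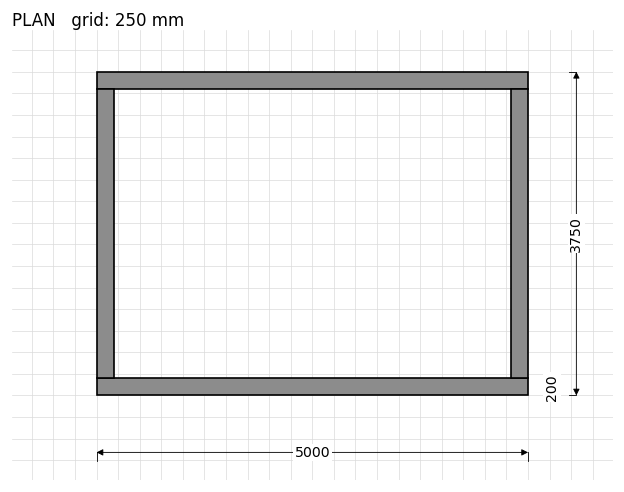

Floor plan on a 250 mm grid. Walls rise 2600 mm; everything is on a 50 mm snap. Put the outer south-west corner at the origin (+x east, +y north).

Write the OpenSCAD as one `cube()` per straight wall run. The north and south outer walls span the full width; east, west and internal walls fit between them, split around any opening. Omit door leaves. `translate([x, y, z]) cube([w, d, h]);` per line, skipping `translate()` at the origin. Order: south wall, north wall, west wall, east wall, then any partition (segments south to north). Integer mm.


cube([5000, 200, 2600]);
translate([0, 3550, 0]) cube([5000, 200, 2600]);
translate([0, 200, 0]) cube([200, 3350, 2600]);
translate([4800, 200, 0]) cube([200, 3350, 2600]);


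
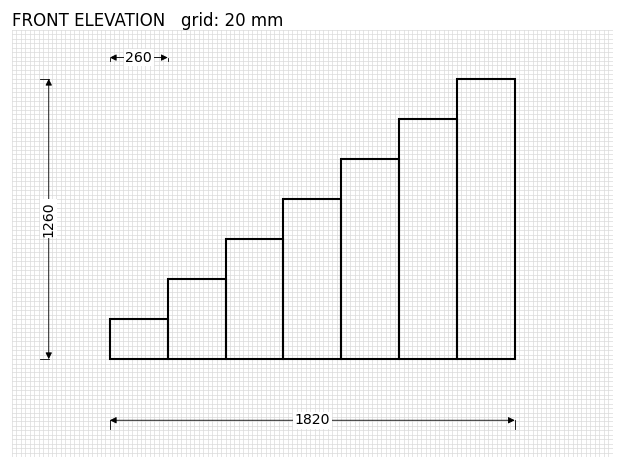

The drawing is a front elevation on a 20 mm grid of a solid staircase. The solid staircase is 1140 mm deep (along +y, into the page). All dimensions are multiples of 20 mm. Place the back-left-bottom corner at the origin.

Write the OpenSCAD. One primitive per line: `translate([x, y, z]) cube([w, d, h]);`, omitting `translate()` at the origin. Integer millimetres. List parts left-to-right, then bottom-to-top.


cube([260, 1140, 180]);
translate([260, 0, 0]) cube([260, 1140, 360]);
translate([520, 0, 0]) cube([260, 1140, 540]);
translate([780, 0, 0]) cube([260, 1140, 720]);
translate([1040, 0, 0]) cube([260, 1140, 900]);
translate([1300, 0, 0]) cube([260, 1140, 1080]);
translate([1560, 0, 0]) cube([260, 1140, 1260]);


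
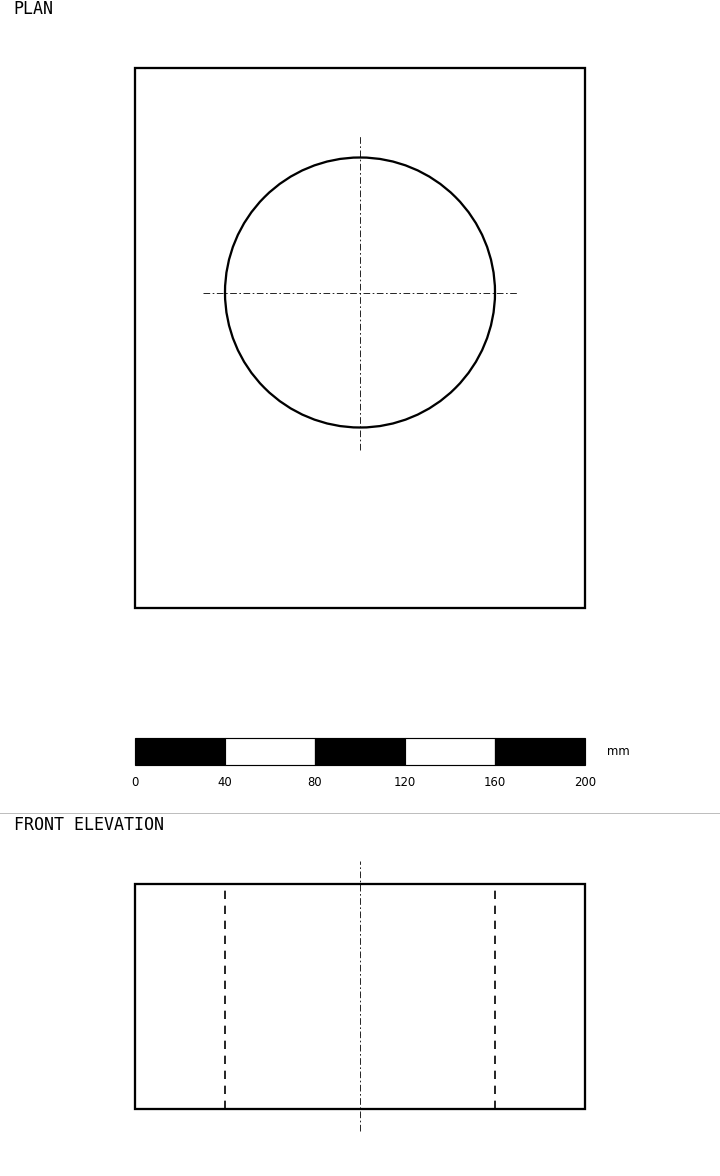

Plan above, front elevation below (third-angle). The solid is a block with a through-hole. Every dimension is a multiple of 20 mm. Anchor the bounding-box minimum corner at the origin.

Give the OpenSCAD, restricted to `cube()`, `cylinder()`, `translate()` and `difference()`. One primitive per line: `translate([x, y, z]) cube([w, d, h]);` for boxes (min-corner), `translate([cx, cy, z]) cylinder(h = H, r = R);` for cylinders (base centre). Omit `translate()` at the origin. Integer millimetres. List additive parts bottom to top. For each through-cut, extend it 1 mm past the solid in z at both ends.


difference() {
  cube([200, 240, 100]);
  translate([100, 140, -1]) cylinder(h = 102, r = 60);
}
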